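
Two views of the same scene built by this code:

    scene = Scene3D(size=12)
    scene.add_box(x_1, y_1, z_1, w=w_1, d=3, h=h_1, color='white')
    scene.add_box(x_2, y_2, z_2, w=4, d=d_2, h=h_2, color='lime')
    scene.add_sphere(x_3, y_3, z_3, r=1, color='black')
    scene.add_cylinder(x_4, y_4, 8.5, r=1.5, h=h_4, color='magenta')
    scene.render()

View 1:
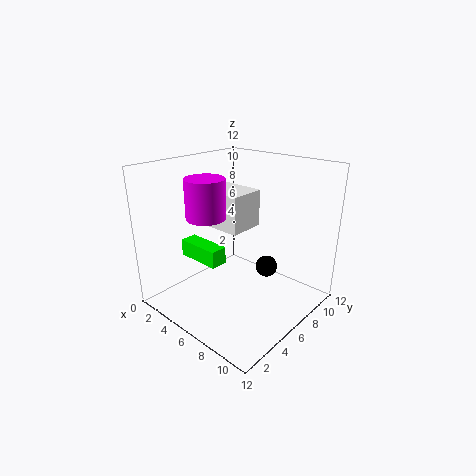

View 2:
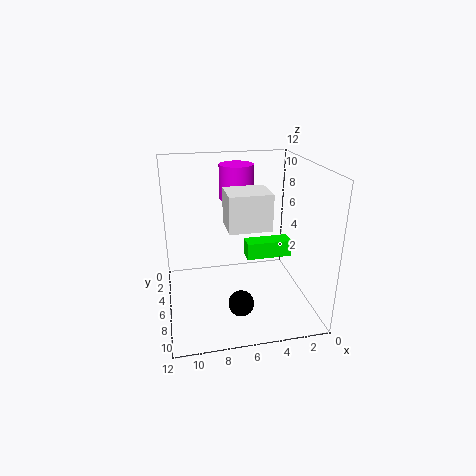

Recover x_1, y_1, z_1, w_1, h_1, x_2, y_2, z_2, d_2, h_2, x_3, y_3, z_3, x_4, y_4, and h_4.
x_1 = 3.5
y_1 = 4.5
z_1 = 7
w_1 = 3.5
h_1 = 3
x_2 = 1
y_2 = 4
z_2 = 3.5
d_2 = 1.5
h_2 = 1.5
x_3 = 6.5
y_3 = 9.5
z_3 = 2
x_4 = 5.5
y_4 = 3
h_4 = 3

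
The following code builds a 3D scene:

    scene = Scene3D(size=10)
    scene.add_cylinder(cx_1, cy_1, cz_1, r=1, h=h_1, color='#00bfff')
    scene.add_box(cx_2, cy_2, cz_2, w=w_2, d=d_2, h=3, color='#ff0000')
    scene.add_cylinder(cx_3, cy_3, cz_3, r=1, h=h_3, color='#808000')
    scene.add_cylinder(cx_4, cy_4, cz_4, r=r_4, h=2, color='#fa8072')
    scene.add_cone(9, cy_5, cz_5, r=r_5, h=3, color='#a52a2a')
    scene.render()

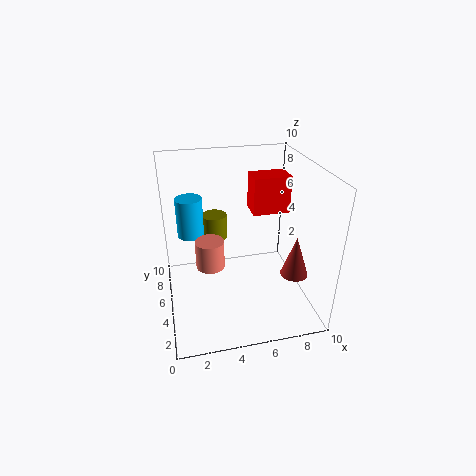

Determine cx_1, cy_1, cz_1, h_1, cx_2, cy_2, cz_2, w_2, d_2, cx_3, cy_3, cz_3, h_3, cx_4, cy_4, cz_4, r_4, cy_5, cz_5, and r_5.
cx_1 = 2; cy_1 = 8; cz_1 = 4; h_1 = 3; cx_2 = 7; cy_2 = 8; cz_2 = 5; w_2 = 3; d_2 = 2; cx_3 = 4; cy_3 = 9; cz_3 = 3; h_3 = 2; cx_4 = 3; cy_4 = 5; cz_4 = 3; r_4 = 1; cy_5 = 4; cz_5 = 2; r_5 = 1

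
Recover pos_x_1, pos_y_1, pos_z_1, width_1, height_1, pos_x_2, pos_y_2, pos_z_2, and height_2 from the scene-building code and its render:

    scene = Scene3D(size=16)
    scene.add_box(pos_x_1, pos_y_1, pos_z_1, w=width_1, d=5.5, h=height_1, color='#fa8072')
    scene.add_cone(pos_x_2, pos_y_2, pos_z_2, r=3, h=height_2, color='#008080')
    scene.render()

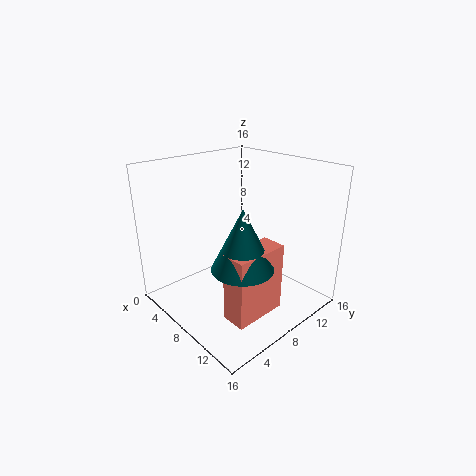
pos_x_1 = 12; pos_y_1 = 2.5; pos_z_1 = 2.5; width_1 = 2.5; height_1 = 7; pos_x_2 = 12.5; pos_y_2 = 4.5; pos_z_2 = 7.5; height_2 = 6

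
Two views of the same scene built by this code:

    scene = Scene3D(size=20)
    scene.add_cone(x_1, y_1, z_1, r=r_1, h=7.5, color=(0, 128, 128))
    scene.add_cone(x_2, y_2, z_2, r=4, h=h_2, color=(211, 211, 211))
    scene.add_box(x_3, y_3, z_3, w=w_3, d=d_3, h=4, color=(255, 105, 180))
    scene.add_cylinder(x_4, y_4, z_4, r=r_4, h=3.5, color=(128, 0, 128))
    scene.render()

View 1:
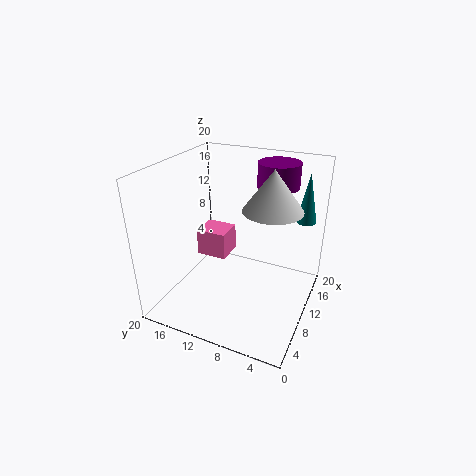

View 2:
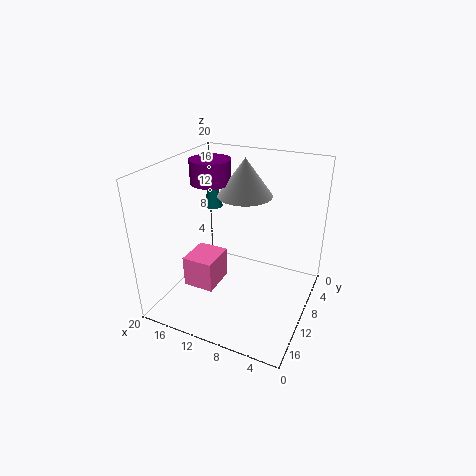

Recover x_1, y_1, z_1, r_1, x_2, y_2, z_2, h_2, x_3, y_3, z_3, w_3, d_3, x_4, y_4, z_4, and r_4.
x_1 = 18
y_1 = 2.5
z_1 = 10.5
r_1 = 1.5
x_2 = 11
y_2 = 5.5
z_2 = 14.5
h_2 = 5.5
x_3 = 10.5
y_3 = 12.5
z_3 = 5.5
w_3 = 4
d_3 = 4.5
x_4 = 16
y_4 = 6.5
z_4 = 16
r_4 = 3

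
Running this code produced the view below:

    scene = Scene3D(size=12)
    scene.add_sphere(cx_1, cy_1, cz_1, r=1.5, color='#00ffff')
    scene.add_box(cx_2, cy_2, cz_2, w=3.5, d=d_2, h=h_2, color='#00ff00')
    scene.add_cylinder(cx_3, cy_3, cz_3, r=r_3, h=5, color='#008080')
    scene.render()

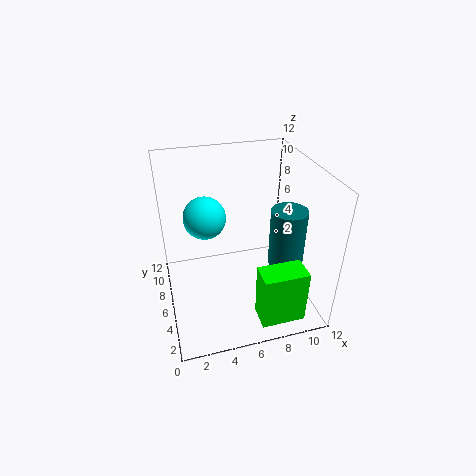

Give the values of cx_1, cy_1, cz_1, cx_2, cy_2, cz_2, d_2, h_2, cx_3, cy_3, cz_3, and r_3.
cx_1 = 3
cy_1 = 4
cz_1 = 9.5
cx_2 = 6.5
cy_2 = 0.5
cz_2 = 1
d_2 = 2
h_2 = 4.5
cx_3 = 10
cy_3 = 5
cz_3 = 3.5
r_3 = 1.5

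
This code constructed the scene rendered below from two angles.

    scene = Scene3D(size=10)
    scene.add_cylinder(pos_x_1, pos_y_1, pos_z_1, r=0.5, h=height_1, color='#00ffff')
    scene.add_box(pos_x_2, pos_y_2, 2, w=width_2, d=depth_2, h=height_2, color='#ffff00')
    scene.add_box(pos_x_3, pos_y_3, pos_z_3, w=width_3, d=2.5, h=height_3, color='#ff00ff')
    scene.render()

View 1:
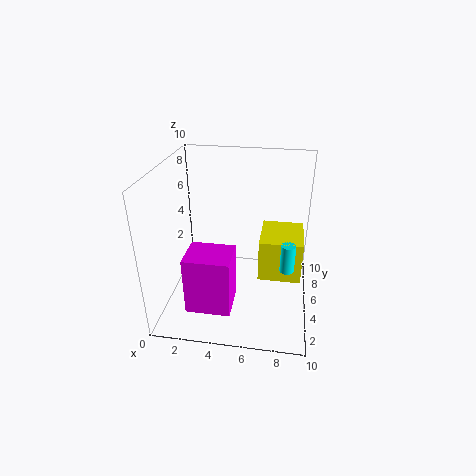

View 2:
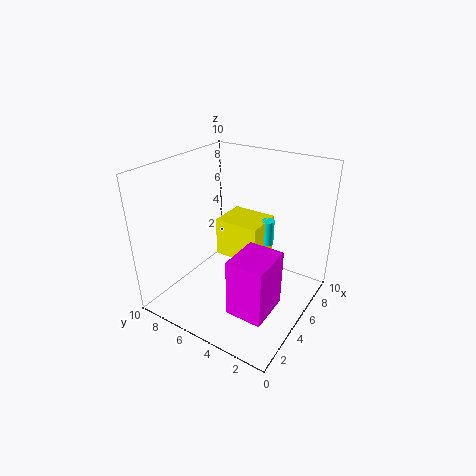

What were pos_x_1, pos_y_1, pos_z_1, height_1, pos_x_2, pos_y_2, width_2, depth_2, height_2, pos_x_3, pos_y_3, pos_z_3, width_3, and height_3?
pos_x_1 = 8.5; pos_y_1 = 4.5; pos_z_1 = 3; height_1 = 2; pos_x_2 = 6.5; pos_y_2 = 4.5; width_2 = 3; depth_2 = 3.5; height_2 = 3; pos_x_3 = 2; pos_y_3 = 1.5; pos_z_3 = 1; width_3 = 3; height_3 = 4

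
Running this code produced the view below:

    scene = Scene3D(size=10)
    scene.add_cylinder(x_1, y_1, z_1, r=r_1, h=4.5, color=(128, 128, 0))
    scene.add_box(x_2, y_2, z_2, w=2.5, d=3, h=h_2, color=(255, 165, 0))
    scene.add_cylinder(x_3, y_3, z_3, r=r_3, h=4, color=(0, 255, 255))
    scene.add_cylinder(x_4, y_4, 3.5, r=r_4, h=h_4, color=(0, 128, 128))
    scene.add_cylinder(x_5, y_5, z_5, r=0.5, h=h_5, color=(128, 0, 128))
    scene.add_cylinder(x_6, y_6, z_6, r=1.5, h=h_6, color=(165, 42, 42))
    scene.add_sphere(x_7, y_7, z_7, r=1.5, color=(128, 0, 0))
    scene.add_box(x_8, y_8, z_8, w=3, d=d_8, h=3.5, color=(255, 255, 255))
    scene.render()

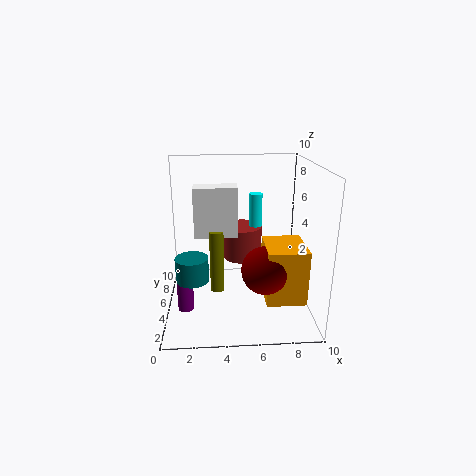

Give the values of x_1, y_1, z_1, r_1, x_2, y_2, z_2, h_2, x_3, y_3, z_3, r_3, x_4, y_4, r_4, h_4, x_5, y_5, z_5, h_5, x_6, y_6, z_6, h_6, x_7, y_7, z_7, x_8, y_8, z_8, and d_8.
x_1 = 3.5, y_1 = 5, z_1 = 1, r_1 = 0.5, x_2 = 6.5, y_2 = 1, z_2 = 2, h_2 = 3.5, x_3 = 6.5, y_3 = 7.5, z_3 = 3.5, r_3 = 0.5, x_4 = 2, y_4 = 2, r_4 = 1, h_4 = 1.5, x_5 = 1.5, y_5 = 2, z_5 = 1.5, h_5 = 2.5, x_6 = 5.5, y_6 = 7.5, z_6 = 2.5, h_6 = 2.5, x_7 = 6.5, y_7 = 2, z_7 = 4, x_8 = 2, y_8 = 5, z_8 = 5, d_8 = 1.5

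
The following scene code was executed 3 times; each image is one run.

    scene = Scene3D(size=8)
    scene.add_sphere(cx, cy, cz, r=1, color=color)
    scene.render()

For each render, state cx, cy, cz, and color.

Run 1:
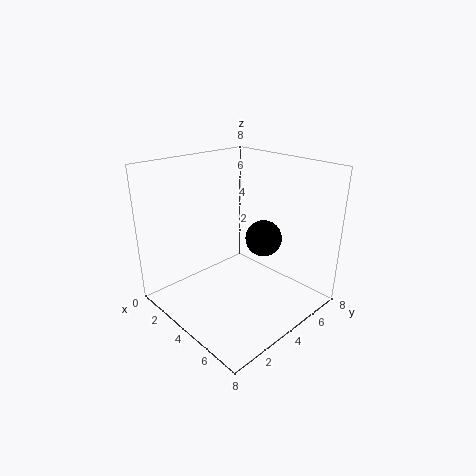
cx = 5; cy = 5; cz = 4; color = 'black'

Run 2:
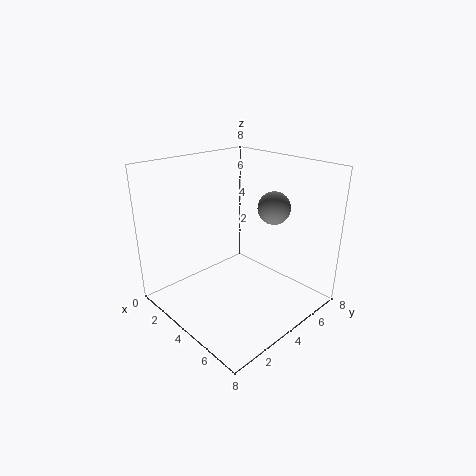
cx = 4; cy = 7; cz = 5; color = 'gray'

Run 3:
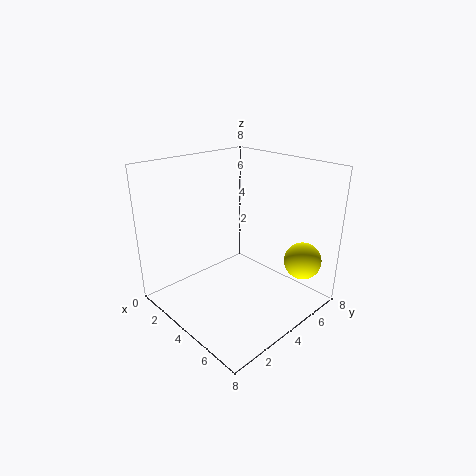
cx = 7; cy = 6; cz = 3; color = 'yellow'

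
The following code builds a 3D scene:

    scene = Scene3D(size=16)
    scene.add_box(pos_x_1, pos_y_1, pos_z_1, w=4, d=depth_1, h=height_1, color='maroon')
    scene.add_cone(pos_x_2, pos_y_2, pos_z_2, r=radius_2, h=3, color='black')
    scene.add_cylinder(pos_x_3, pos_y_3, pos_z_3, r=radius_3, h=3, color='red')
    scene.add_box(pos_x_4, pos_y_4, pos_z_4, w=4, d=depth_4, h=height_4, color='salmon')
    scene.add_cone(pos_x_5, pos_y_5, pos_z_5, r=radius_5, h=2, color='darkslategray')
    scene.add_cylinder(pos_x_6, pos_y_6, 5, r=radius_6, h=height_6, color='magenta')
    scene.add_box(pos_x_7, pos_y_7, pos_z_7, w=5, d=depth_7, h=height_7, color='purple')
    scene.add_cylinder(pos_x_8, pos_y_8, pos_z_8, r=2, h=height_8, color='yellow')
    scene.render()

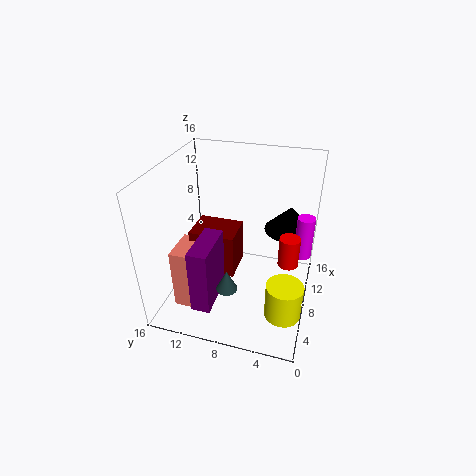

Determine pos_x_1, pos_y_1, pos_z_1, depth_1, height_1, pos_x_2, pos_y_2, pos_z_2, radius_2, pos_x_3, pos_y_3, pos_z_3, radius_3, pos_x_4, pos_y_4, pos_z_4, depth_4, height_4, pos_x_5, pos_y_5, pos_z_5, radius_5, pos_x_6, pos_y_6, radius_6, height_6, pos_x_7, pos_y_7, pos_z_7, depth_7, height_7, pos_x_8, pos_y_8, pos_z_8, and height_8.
pos_x_1 = 6, pos_y_1 = 8, pos_z_1 = 4, depth_1 = 5, height_1 = 5, pos_x_2 = 13, pos_y_2 = 3, pos_z_2 = 7, radius_2 = 3, pos_x_3 = 5, pos_y_3 = 2, pos_z_3 = 8, radius_3 = 1, pos_x_4 = 3, pos_y_4 = 11, pos_z_4 = 1, depth_4 = 3, height_4 = 7, pos_x_5 = 1, pos_y_5 = 7, pos_z_5 = 7, radius_5 = 1, pos_x_6 = 11, pos_y_6 = 1, radius_6 = 1, height_6 = 5, pos_x_7 = 1, pos_y_7 = 9, pos_z_7 = 3, depth_7 = 2, height_7 = 7, pos_x_8 = 5, pos_y_8 = 2, pos_z_8 = 1, height_8 = 4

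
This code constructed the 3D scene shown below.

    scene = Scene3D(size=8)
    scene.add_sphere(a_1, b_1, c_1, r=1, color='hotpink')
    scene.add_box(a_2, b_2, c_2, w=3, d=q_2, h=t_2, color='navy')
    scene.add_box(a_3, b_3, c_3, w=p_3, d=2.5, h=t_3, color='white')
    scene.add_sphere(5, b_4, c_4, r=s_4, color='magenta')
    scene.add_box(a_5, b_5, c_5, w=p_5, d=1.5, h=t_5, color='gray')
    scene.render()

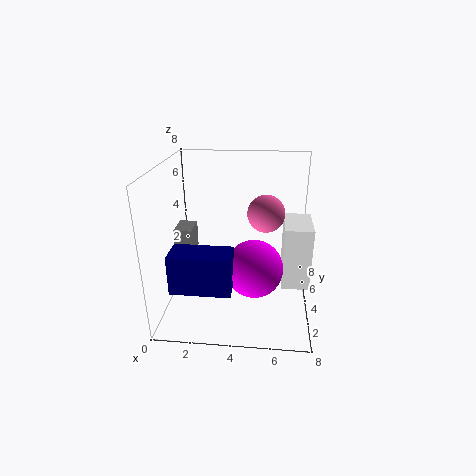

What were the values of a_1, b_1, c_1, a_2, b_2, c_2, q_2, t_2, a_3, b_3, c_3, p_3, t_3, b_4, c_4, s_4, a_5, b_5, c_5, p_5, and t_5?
a_1 = 5.5, b_1 = 4, c_1 = 5.5, a_2 = 1, b_2 = 0.5, c_2 = 2.5, q_2 = 1.5, t_2 = 2, a_3 = 6.5, b_3 = 3, c_3 = 1.5, p_3 = 1.5, t_3 = 3.5, b_4 = 2.5, c_4 = 3, s_4 = 1.5, a_5 = 0.5, b_5 = 3.5, c_5 = 3, p_5 = 1, t_5 = 1.5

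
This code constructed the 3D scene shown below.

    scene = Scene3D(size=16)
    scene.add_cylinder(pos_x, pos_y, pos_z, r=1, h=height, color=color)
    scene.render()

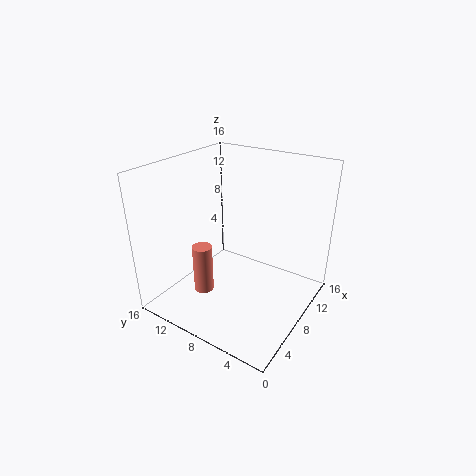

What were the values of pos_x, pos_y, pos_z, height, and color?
pos_x = 3
pos_y = 9
pos_z = 4
height = 5
color = 'salmon'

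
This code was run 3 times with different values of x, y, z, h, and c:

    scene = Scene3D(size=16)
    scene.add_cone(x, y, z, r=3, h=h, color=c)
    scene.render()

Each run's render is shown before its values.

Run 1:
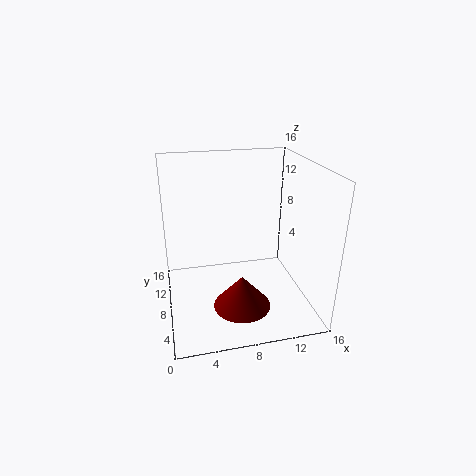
x = 7.5
y = 4
z = 2
h = 3.5
c = 'maroon'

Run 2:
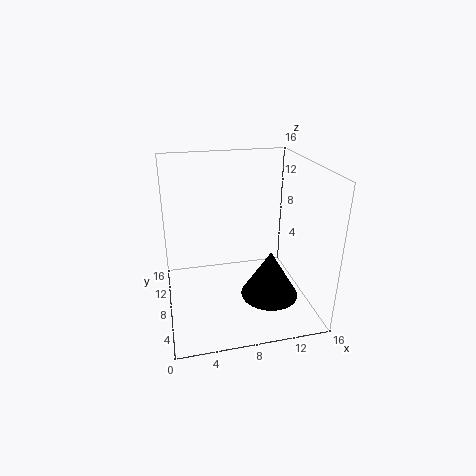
x = 10.5
y = 4
z = 3
h = 5
c = 'black'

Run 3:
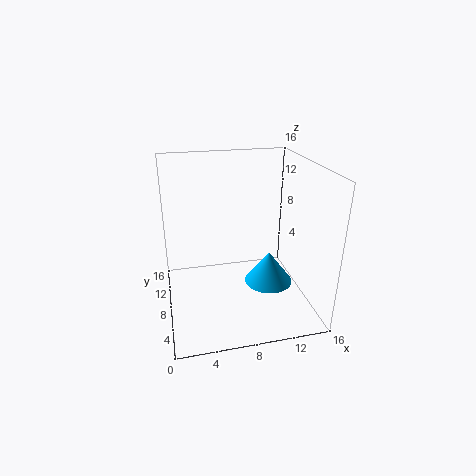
x = 12.5
y = 10
z = 0.5
h = 4
c = 'deepskyblue'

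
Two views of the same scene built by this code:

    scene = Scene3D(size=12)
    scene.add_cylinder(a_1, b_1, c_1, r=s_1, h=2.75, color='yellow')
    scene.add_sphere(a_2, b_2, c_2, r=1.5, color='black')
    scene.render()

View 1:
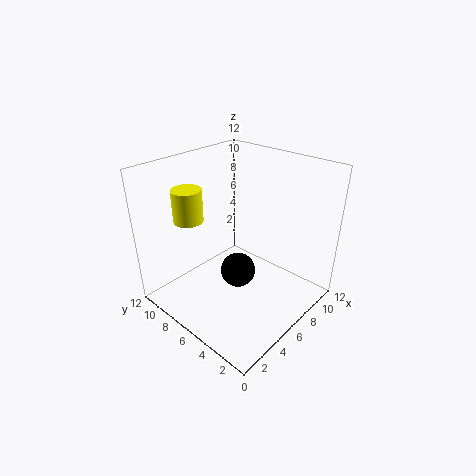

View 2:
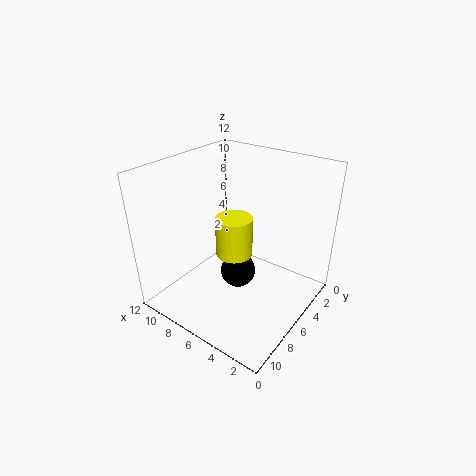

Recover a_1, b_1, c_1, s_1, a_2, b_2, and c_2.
a_1 = 3.75, b_1 = 9.5, c_1 = 7.25, s_1 = 1.25, a_2 = 6, b_2 = 6, c_2 = 2.75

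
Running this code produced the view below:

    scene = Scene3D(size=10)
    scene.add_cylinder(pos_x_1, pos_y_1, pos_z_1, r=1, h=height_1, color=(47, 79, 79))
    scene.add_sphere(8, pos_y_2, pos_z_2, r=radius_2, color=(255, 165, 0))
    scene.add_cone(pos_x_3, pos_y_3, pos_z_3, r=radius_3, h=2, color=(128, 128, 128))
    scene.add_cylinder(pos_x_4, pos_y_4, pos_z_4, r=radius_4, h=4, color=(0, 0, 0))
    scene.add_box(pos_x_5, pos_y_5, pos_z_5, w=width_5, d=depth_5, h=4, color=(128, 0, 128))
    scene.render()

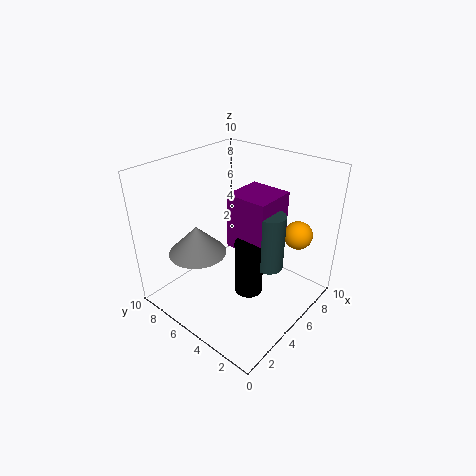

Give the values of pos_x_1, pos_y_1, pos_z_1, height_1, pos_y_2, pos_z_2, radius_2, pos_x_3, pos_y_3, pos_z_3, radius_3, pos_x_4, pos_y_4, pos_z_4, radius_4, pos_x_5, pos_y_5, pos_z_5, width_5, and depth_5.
pos_x_1 = 6; pos_y_1 = 3; pos_z_1 = 3; height_1 = 4; pos_y_2 = 2; pos_z_2 = 5; radius_2 = 1; pos_x_3 = 3; pos_y_3 = 7; pos_z_3 = 4; radius_3 = 2; pos_x_4 = 5; pos_y_4 = 4; pos_z_4 = 1; radius_4 = 1; pos_x_5 = 5; pos_y_5 = 3; pos_z_5 = 4; width_5 = 3; depth_5 = 3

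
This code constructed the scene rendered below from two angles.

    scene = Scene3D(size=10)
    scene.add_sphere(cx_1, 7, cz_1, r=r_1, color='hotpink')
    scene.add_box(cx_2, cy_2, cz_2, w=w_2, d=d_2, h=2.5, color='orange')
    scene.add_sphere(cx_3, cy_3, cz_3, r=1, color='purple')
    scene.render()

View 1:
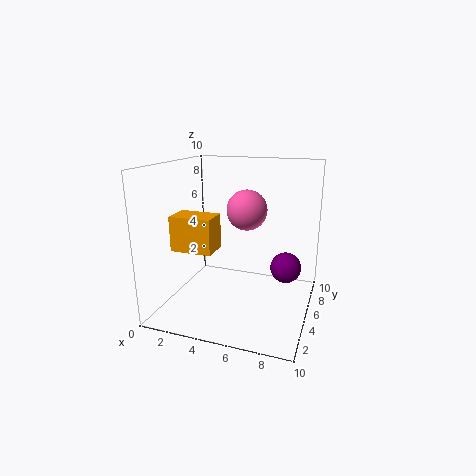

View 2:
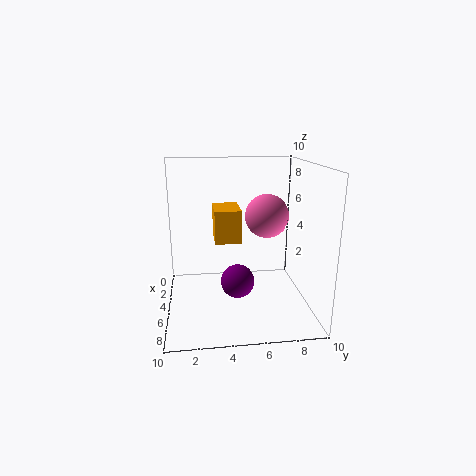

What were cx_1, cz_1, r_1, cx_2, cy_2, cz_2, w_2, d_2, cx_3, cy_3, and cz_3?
cx_1 = 5, cz_1 = 6.5, r_1 = 1.5, cx_2 = 0.5, cy_2 = 3.5, cz_2 = 4, w_2 = 3, d_2 = 2, cx_3 = 8.5, cy_3 = 4.5, cz_3 = 3.5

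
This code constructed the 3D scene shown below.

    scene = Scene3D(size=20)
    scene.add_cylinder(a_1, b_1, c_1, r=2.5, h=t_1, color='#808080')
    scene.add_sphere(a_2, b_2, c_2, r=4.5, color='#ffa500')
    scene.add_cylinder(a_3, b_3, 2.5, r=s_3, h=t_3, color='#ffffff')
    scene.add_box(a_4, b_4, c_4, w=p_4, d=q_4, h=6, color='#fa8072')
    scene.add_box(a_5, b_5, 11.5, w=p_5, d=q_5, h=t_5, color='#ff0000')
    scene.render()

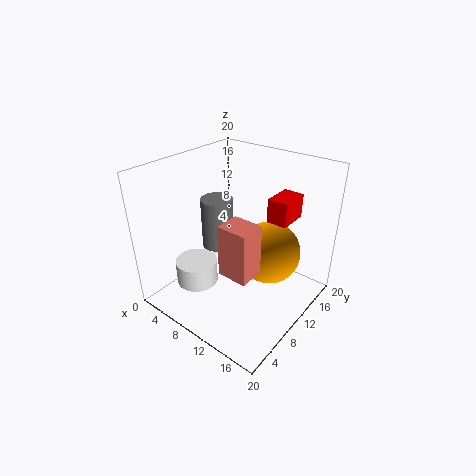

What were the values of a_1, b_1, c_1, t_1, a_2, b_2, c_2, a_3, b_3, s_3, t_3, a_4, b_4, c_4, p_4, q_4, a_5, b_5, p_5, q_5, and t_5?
a_1 = 3.5
b_1 = 13
c_1 = 5
t_1 = 8
a_2 = 13
b_2 = 13.5
c_2 = 7
a_3 = 5
b_3 = 6.5
s_3 = 3
t_3 = 3.5
a_4 = 14
b_4 = 1.5
c_4 = 11
p_4 = 3.5
q_4 = 3
a_5 = 12
b_5 = 14
p_5 = 3
q_5 = 4.5
t_5 = 3.5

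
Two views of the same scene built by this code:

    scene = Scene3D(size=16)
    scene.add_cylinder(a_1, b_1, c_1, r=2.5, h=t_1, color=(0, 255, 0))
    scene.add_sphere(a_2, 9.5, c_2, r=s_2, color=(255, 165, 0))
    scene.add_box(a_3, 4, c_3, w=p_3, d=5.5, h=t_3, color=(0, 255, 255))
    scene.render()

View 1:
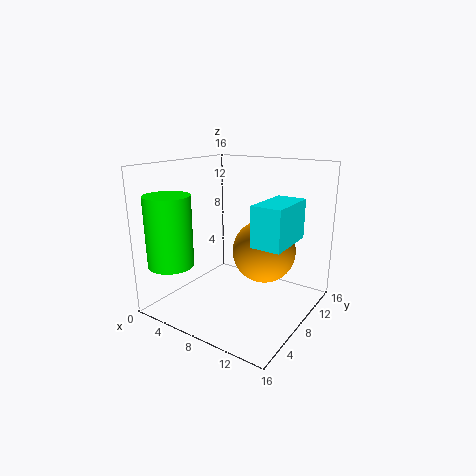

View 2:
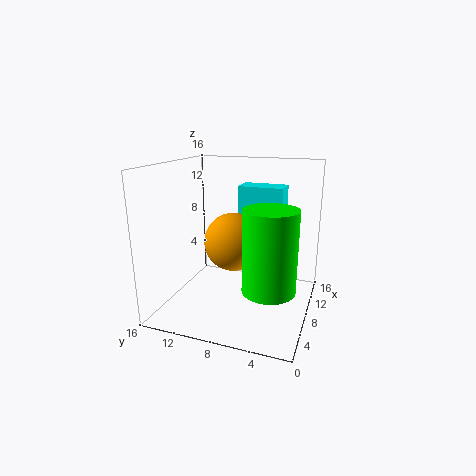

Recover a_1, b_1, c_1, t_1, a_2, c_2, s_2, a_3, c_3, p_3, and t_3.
a_1 = 2.5
b_1 = 3
c_1 = 5.25
t_1 = 7.75
a_2 = 10.5
c_2 = 6.5
s_2 = 3.5
a_3 = 12
c_3 = 9
p_3 = 3
t_3 = 4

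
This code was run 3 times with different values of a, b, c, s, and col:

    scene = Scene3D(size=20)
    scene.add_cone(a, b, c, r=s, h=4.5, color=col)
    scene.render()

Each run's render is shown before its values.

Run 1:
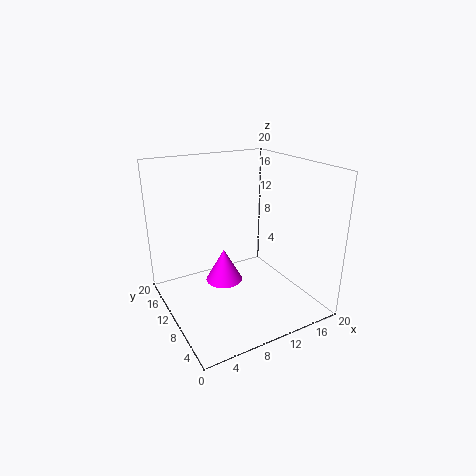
a = 7.5
b = 9.5
c = 4.5
s = 2.5
col = 'magenta'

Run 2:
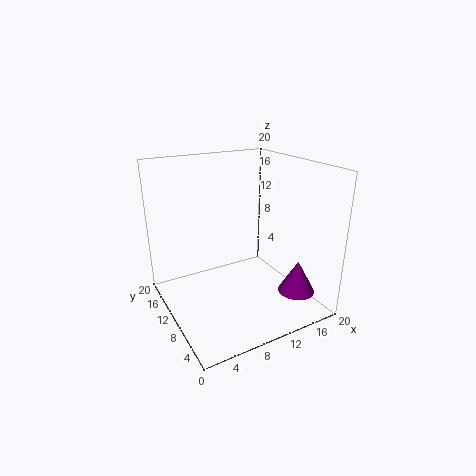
a = 16
b = 4
c = 3
s = 2.5
col = 'purple'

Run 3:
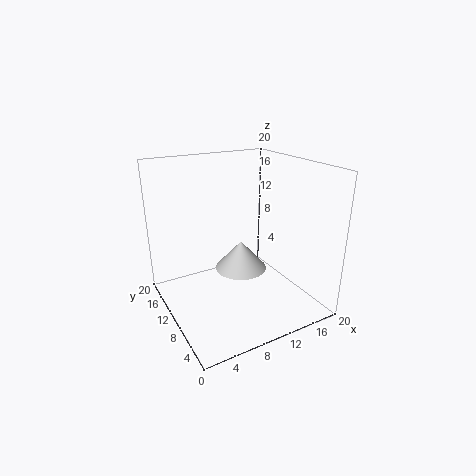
a = 12.5
b = 13.5
c = 3
s = 4
col = 'lightgray'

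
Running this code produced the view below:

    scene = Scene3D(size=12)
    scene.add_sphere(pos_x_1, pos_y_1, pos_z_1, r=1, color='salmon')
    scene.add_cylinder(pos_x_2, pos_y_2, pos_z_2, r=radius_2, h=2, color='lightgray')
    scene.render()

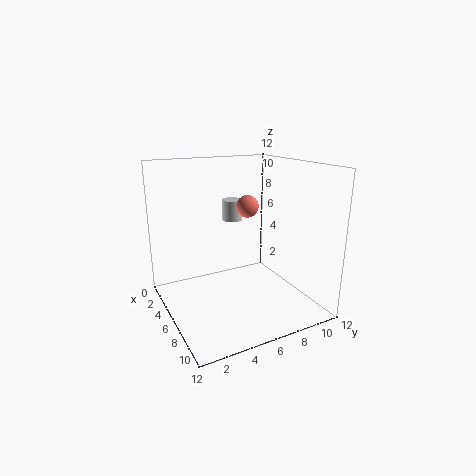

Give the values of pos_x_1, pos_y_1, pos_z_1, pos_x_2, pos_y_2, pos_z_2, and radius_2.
pos_x_1 = 4; pos_y_1 = 8; pos_z_1 = 8; pos_x_2 = 1; pos_y_2 = 8; pos_z_2 = 6; radius_2 = 1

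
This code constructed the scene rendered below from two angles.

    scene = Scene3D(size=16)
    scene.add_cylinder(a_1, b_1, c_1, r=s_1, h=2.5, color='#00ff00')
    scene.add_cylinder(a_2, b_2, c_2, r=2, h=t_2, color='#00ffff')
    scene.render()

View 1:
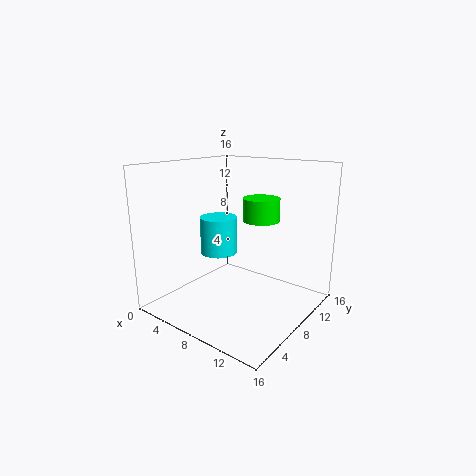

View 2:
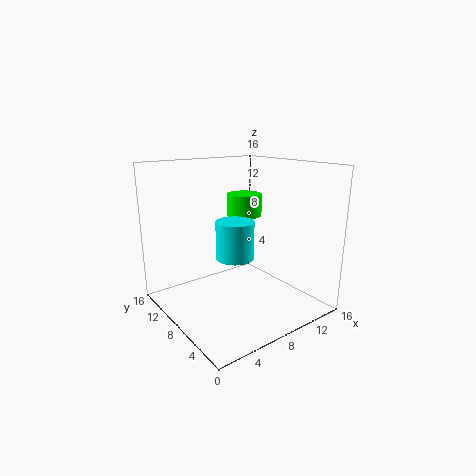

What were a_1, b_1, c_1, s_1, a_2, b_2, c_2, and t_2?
a_1 = 10
b_1 = 9.5
c_1 = 10
s_1 = 2
a_2 = 6.5
b_2 = 6.5
c_2 = 6.5
t_2 = 4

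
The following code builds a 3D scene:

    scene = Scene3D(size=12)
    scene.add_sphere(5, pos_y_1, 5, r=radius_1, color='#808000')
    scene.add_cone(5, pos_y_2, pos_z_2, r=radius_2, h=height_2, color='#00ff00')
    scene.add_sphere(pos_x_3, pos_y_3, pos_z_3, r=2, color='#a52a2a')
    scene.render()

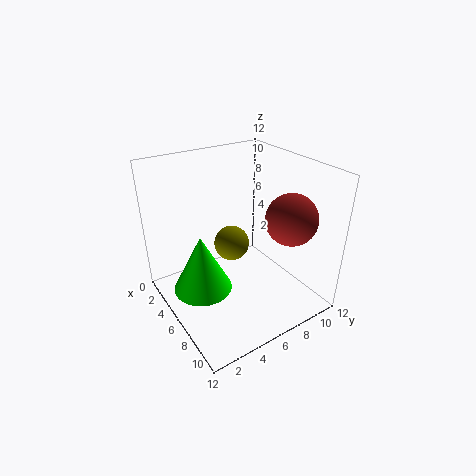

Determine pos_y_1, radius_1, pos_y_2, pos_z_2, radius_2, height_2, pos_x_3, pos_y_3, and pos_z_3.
pos_y_1 = 6
radius_1 = 1.5
pos_y_2 = 3
pos_z_2 = 1.5
radius_2 = 2.5
height_2 = 5
pos_x_3 = 9.5
pos_y_3 = 8.5
pos_z_3 = 8.5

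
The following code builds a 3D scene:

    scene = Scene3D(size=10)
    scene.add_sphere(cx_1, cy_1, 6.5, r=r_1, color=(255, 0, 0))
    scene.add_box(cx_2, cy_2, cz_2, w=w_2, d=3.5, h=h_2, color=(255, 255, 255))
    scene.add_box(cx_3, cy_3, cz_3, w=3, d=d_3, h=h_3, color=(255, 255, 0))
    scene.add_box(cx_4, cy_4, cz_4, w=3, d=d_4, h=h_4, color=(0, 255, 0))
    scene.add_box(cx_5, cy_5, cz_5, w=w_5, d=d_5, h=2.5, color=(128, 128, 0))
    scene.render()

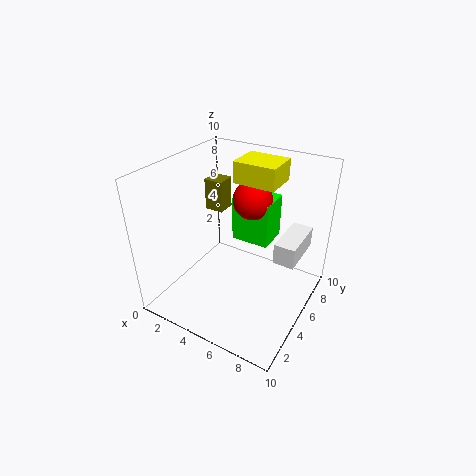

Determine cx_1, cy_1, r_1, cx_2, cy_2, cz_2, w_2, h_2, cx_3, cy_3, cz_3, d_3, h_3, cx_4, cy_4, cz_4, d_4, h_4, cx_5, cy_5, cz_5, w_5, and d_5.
cx_1 = 4.5
cy_1 = 8
r_1 = 1.5
cx_2 = 7.5
cy_2 = 5.5
cz_2 = 3.5
w_2 = 1.5
h_2 = 1.5
cx_3 = 4
cy_3 = 6
cz_3 = 8.5
d_3 = 2.5
h_3 = 1.5
cx_4 = 3
cy_4 = 7.5
cz_4 = 3
d_4 = 2.5
h_4 = 3.5
cx_5 = 0.5
cy_5 = 7.5
cz_5 = 5
w_5 = 1.5
d_5 = 1.5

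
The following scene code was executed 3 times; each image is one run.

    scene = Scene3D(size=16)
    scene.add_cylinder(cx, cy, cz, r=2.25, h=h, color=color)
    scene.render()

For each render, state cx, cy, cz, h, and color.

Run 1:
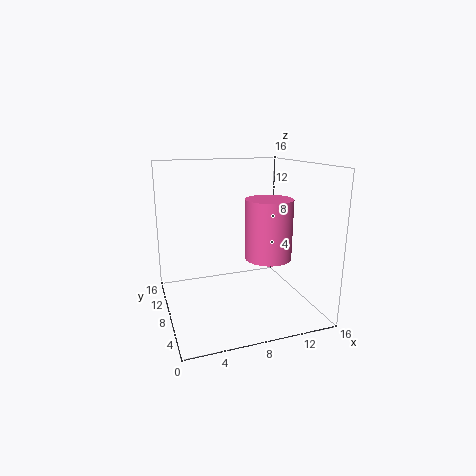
cx = 9.25; cy = 2.75; cz = 7.5; h = 5.75; color = 'hotpink'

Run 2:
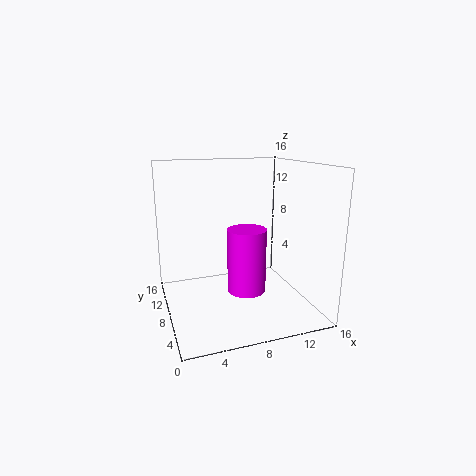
cx = 9.25; cy = 8.5; cz = 1.25; h = 7.5; color = 'magenta'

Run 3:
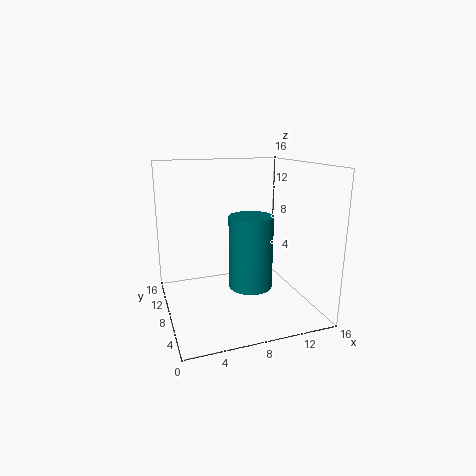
cx = 8.25; cy = 4.75; cz = 3.75; h = 7.5; color = 'teal'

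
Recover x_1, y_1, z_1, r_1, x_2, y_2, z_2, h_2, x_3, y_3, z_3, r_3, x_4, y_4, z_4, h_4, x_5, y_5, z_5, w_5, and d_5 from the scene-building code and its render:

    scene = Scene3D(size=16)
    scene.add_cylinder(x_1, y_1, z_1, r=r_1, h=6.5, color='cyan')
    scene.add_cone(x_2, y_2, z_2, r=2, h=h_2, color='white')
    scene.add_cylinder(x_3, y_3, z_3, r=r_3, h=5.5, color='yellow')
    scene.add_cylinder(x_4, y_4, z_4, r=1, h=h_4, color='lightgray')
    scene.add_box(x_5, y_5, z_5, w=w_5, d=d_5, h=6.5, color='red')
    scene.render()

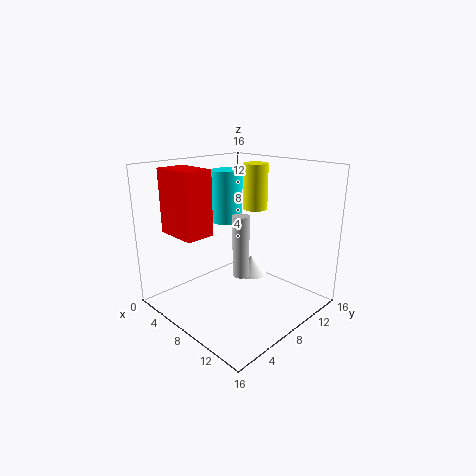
x_1 = 2.5, y_1 = 11.5, z_1 = 8, r_1 = 2, x_2 = 5.5, y_2 = 13, z_2 = 1, h_2 = 2.5, x_3 = 6, y_3 = 13, z_3 = 10, r_3 = 1.5, x_4 = 7, y_4 = 9.5, z_4 = 2.5, h_4 = 7.5, x_5 = 4, y_5 = 1, z_5 = 9.5, w_5 = 4.5, d_5 = 3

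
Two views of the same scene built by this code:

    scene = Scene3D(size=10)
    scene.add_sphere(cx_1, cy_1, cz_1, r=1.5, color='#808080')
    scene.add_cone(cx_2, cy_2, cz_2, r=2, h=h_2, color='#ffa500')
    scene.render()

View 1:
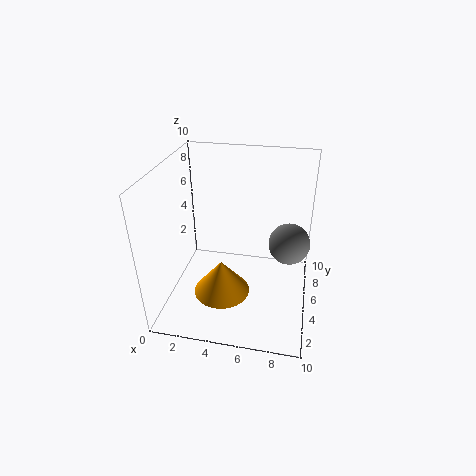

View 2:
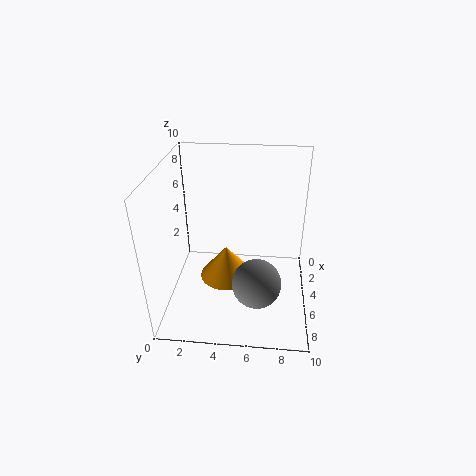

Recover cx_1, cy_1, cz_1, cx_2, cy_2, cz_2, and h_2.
cx_1 = 8.5; cy_1 = 6.5; cz_1 = 4; cx_2 = 4; cy_2 = 4; cz_2 = 1; h_2 = 2.5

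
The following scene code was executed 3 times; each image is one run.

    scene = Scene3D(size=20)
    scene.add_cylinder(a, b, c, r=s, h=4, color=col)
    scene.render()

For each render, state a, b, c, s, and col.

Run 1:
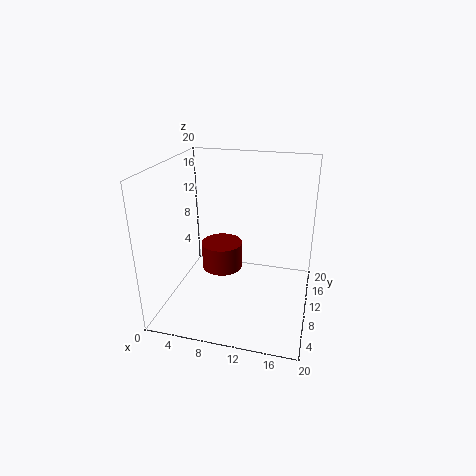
a = 7; b = 12; c = 4; s = 3; col = 'maroon'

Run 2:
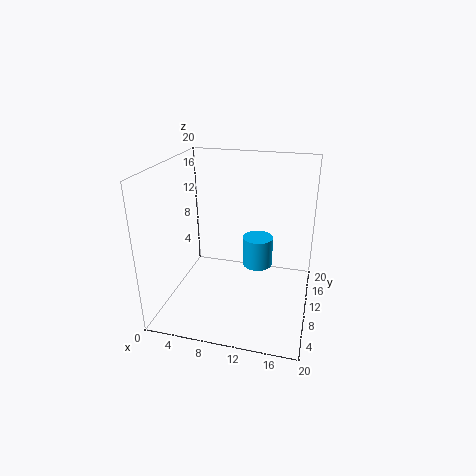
a = 13; b = 9; c = 7; s = 2; col = 'deepskyblue'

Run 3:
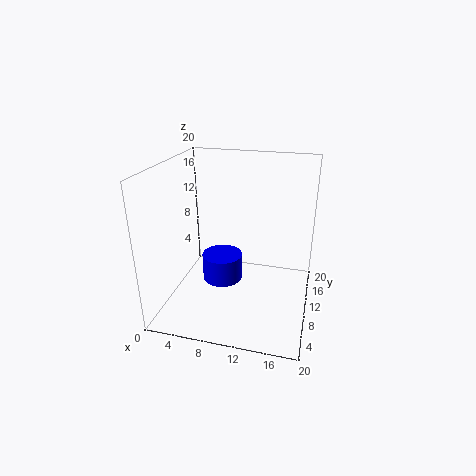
a = 7; b = 12; c = 2; s = 3; col = 'blue'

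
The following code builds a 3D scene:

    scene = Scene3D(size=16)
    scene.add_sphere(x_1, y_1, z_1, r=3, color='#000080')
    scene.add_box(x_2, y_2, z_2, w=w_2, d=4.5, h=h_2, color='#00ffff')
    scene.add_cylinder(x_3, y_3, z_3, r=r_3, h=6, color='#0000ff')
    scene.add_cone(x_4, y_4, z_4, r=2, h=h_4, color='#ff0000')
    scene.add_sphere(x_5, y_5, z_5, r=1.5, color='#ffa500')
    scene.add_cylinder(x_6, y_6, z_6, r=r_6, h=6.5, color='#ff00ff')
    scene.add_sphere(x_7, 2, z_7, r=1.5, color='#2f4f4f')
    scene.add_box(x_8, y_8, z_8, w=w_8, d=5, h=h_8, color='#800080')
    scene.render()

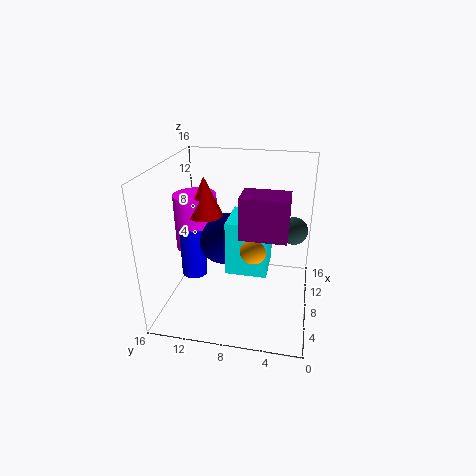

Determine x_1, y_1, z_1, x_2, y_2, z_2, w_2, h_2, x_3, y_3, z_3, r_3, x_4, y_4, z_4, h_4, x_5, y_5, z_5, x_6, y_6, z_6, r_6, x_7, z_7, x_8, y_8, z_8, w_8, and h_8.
x_1 = 9.5
y_1 = 10
z_1 = 7
x_2 = 6
y_2 = 4.5
z_2 = 4.5
w_2 = 5
h_2 = 6
x_3 = 8.5
y_3 = 13.5
z_3 = 2.5
r_3 = 1.5
x_4 = 9
y_4 = 12
z_4 = 10
h_4 = 4.5
x_5 = 6.5
y_5 = 6
z_5 = 7.5
x_6 = 10
y_6 = 13.5
z_6 = 5.5
r_6 = 2.5
x_7 = 9
z_7 = 9
x_8 = 5.5
y_8 = 2.5
z_8 = 9
w_8 = 3.5
h_8 = 4.5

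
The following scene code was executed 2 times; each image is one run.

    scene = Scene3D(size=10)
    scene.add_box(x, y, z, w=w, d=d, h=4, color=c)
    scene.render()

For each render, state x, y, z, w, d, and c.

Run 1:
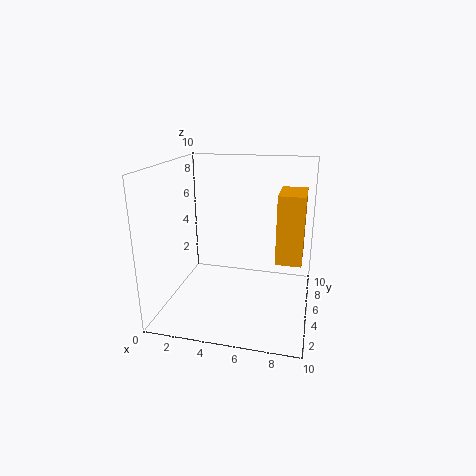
x = 8; y = 1.5; z = 5; w = 1.5; d = 2.5; c = 'orange'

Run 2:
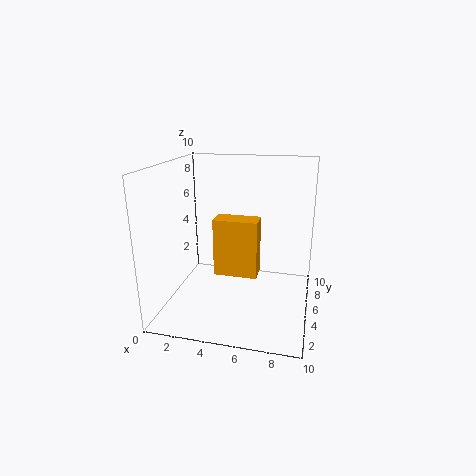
x = 3.5; y = 4; z = 2.5; w = 3; d = 1.5; c = 'orange'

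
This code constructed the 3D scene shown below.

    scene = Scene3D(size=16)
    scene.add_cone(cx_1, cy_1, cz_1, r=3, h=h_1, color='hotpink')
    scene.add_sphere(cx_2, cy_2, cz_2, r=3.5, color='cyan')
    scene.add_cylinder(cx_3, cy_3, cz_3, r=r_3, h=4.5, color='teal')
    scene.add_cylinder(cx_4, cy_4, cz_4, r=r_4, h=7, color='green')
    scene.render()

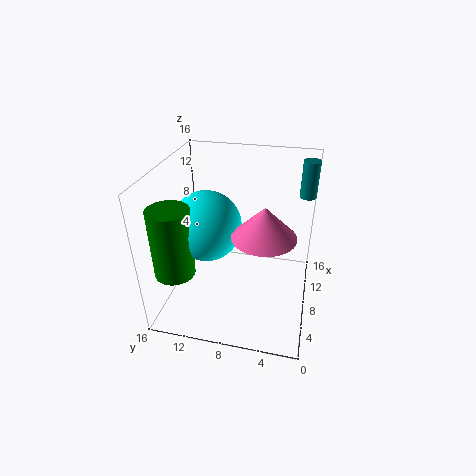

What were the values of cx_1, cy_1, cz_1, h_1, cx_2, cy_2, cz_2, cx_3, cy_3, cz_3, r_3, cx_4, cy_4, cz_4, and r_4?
cx_1 = 3.5, cy_1 = 4.5, cz_1 = 11.5, h_1 = 3, cx_2 = 5, cy_2 = 10.5, cz_2 = 11, cx_3 = 15, cy_3 = 1, cz_3 = 10.5, r_3 = 1, cx_4 = 2, cy_4 = 13, cz_4 = 7, r_4 = 2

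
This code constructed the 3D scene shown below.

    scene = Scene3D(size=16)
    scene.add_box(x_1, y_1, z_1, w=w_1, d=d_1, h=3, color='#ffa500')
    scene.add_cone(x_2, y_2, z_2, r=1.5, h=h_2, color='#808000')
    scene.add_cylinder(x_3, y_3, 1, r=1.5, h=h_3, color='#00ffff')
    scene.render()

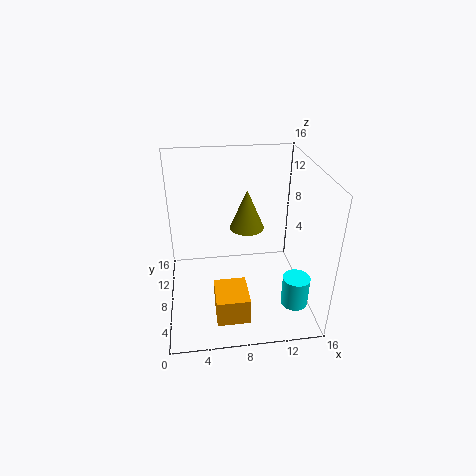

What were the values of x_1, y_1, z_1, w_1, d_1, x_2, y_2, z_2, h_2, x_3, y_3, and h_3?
x_1 = 5
y_1 = 2
z_1 = 1
w_1 = 3.5
d_1 = 4
x_2 = 8
y_2 = 2.5
z_2 = 12.5
h_2 = 3.5
x_3 = 14
y_3 = 4.5
h_3 = 3.5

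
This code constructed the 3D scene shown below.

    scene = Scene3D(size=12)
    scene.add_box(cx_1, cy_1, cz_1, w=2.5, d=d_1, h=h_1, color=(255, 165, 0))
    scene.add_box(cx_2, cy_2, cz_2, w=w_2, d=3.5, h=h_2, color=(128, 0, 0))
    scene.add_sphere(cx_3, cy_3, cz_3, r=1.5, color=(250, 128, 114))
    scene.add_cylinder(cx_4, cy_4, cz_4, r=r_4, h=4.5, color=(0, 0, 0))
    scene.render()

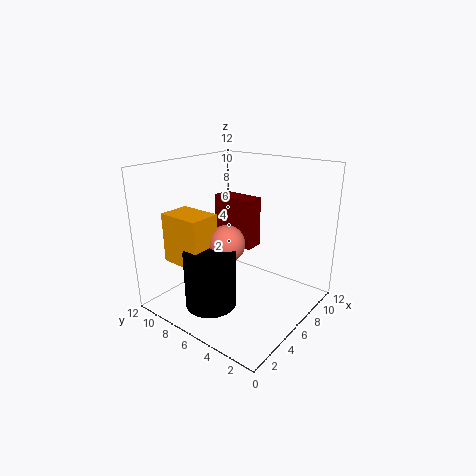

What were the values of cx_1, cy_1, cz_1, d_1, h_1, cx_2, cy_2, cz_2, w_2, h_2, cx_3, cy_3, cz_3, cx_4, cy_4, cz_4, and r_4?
cx_1 = 1.5, cy_1 = 6.5, cz_1 = 4.5, d_1 = 3.5, h_1 = 4, cx_2 = 5.5, cy_2 = 4.5, cz_2 = 5.5, w_2 = 1.5, h_2 = 4, cx_3 = 4.5, cy_3 = 6, cz_3 = 6, cx_4 = 2.5, cy_4 = 6, cz_4 = 1.5, r_4 = 2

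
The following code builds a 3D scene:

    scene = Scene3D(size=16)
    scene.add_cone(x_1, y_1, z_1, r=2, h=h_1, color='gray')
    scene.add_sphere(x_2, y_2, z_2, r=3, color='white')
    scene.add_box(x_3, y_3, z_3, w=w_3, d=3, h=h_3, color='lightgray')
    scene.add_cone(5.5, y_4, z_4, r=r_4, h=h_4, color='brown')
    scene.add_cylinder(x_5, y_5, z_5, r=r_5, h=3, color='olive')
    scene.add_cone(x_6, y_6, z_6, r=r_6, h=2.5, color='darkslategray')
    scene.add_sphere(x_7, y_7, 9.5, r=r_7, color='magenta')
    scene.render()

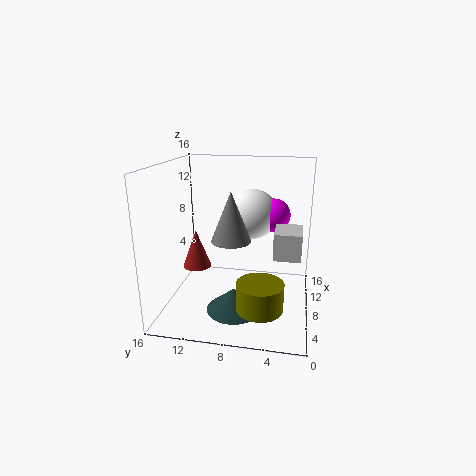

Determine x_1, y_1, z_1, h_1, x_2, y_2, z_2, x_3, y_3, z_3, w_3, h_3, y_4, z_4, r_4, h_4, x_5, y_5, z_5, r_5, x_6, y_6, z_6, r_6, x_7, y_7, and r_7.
x_1 = 4.5, y_1 = 8, z_1 = 9, h_1 = 5, x_2 = 12.5, y_2 = 7, z_2 = 9.5, x_3 = 7, y_3 = 1, z_3 = 6, w_3 = 4, h_3 = 3, y_4 = 12, z_4 = 5.5, r_4 = 1.5, h_4 = 4, x_5 = 4.5, y_5 = 5, z_5 = 1.5, r_5 = 2.5, x_6 = 5.5, y_6 = 8, z_6 = 0.5, r_6 = 3, x_7 = 12.5, y_7 = 4.5, r_7 = 2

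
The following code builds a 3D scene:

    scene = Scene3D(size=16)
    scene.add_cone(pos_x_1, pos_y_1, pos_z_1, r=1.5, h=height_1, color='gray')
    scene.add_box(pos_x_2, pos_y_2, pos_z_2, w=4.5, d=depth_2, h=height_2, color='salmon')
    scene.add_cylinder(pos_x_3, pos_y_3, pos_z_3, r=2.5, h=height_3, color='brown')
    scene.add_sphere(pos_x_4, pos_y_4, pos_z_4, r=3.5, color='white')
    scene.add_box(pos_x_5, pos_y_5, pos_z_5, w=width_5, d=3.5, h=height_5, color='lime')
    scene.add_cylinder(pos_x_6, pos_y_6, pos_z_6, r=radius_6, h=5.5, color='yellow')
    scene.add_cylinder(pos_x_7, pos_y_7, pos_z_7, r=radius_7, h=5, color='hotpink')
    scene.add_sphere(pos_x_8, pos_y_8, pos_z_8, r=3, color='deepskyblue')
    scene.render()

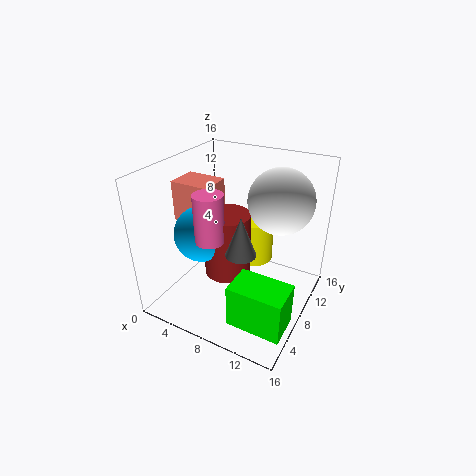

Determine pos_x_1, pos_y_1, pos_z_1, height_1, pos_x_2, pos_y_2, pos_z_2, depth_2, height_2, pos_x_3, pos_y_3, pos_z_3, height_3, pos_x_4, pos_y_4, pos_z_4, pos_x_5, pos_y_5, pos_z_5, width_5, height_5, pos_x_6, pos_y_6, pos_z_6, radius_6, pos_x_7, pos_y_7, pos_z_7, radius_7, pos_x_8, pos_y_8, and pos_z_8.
pos_x_1 = 10.5; pos_y_1 = 4; pos_z_1 = 9; height_1 = 4; pos_x_2 = 1; pos_y_2 = 6; pos_z_2 = 9.5; depth_2 = 3.5; height_2 = 4.5; pos_x_3 = 7.5; pos_y_3 = 6.5; pos_z_3 = 4.5; height_3 = 7; pos_x_4 = 12; pos_y_4 = 10; pos_z_4 = 12.5; pos_x_5 = 10.5; pos_y_5 = 1; pos_z_5 = 2.5; width_5 = 5.5; height_5 = 4.5; pos_x_6 = 7.5; pos_y_6 = 13; pos_z_6 = 2.5; radius_6 = 2.5; pos_x_7 = 7; pos_y_7 = 4; pos_z_7 = 9.5; radius_7 = 1.5; pos_x_8 = 5; pos_y_8 = 5.5; pos_z_8 = 9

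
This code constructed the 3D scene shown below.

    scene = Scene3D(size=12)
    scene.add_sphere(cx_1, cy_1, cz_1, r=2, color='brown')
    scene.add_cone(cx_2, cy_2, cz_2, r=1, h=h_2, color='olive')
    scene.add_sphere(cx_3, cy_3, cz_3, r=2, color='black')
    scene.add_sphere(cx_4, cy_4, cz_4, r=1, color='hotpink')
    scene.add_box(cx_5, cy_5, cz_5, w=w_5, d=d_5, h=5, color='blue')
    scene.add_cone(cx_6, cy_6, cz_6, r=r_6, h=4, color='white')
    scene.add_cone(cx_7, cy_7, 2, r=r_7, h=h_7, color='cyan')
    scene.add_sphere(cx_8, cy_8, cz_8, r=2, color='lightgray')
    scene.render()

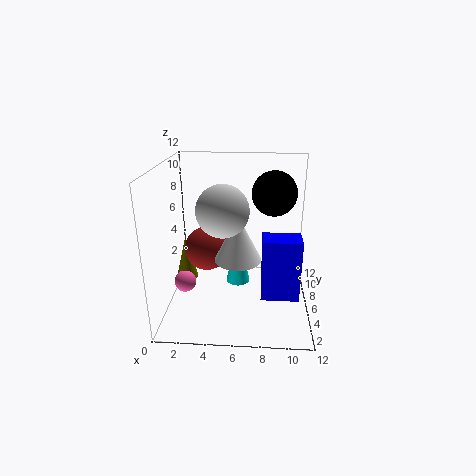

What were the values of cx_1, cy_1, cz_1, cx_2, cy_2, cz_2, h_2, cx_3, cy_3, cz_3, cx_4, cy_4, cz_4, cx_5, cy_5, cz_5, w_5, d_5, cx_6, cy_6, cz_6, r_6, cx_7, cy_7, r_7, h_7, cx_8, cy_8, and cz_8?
cx_1 = 3
cy_1 = 8
cz_1 = 4
cx_2 = 1
cy_2 = 8
cz_2 = 1
h_2 = 4
cx_3 = 9
cy_3 = 9
cz_3 = 9
cx_4 = 1
cy_4 = 7
cz_4 = 1
cx_5 = 8
cy_5 = 3
cz_5 = 2
w_5 = 3
d_5 = 2
cx_6 = 6
cy_6 = 6
cz_6 = 4
r_6 = 2
cx_7 = 6
cy_7 = 6
r_7 = 1
h_7 = 5
cx_8 = 5
cy_8 = 4
cz_8 = 9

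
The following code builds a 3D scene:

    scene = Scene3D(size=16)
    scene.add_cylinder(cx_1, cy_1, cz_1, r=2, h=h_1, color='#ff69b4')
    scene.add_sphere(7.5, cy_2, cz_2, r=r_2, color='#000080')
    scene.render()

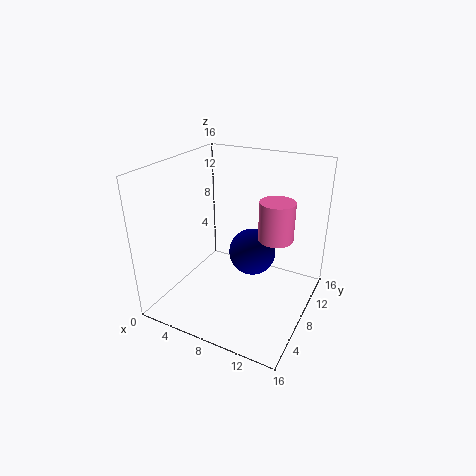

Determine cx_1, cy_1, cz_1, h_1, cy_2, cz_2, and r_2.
cx_1 = 11.5
cy_1 = 10.5
cz_1 = 7.5
h_1 = 4.5
cy_2 = 13
cz_2 = 3.5
r_2 = 3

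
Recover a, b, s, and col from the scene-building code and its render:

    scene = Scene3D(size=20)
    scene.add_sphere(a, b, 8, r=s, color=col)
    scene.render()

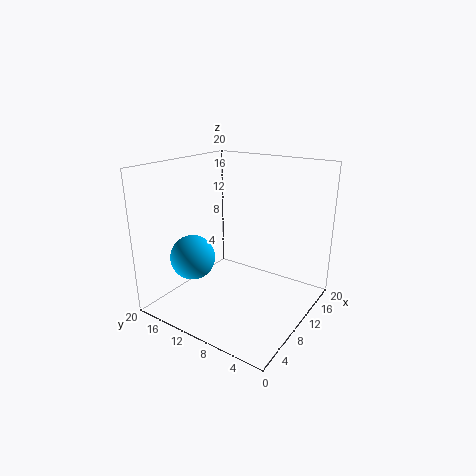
a = 5; b = 14; s = 3; col = 'deepskyblue'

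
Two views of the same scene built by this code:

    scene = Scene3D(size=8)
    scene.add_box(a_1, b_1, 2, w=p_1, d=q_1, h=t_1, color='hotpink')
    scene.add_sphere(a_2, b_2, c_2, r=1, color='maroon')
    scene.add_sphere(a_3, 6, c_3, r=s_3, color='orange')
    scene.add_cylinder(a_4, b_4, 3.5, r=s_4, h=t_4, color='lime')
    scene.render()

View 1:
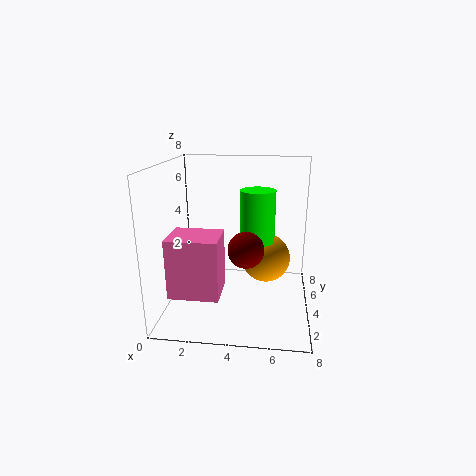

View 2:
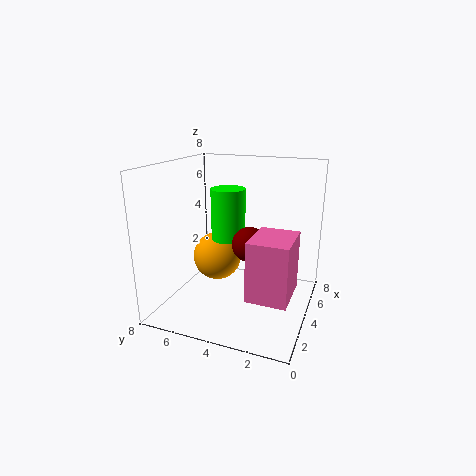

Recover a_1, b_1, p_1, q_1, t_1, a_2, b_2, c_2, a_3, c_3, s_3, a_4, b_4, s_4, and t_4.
a_1 = 1; b_1 = 0.5; p_1 = 2.5; q_1 = 2; t_1 = 3; a_2 = 4.5; b_2 = 3.5; c_2 = 3.5; a_3 = 5.5; c_3 = 2; s_3 = 1.5; a_4 = 5; b_4 = 5; s_4 = 1; t_4 = 3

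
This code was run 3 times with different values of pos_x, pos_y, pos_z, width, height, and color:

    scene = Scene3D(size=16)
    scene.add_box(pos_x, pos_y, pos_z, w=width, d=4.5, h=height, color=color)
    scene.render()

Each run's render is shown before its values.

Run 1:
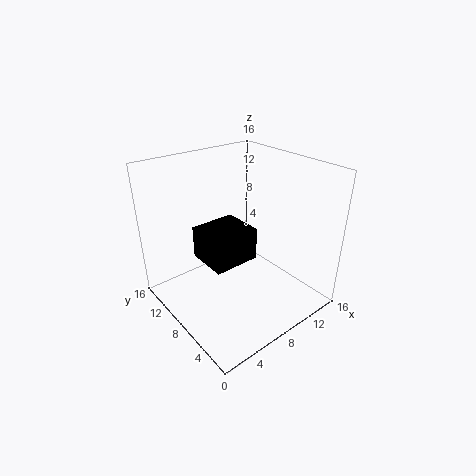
pos_x = 3.5, pos_y = 5.5, pos_z = 6.5, width = 5, height = 3.5, color = 'black'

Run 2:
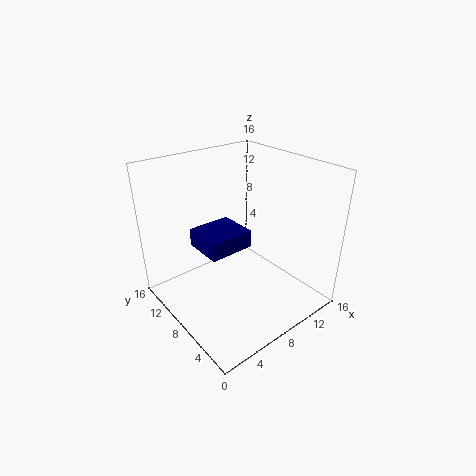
pos_x = 4, pos_y = 7, pos_z = 7, width = 5, height = 2, color = 'navy'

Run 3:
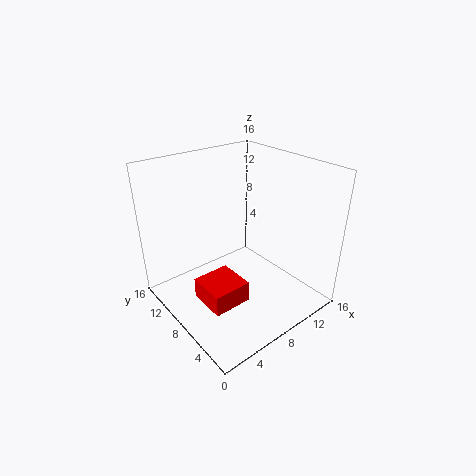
pos_x = 3.5, pos_y = 6, pos_z = 0.5, width = 4.5, height = 2.5, color = 'red'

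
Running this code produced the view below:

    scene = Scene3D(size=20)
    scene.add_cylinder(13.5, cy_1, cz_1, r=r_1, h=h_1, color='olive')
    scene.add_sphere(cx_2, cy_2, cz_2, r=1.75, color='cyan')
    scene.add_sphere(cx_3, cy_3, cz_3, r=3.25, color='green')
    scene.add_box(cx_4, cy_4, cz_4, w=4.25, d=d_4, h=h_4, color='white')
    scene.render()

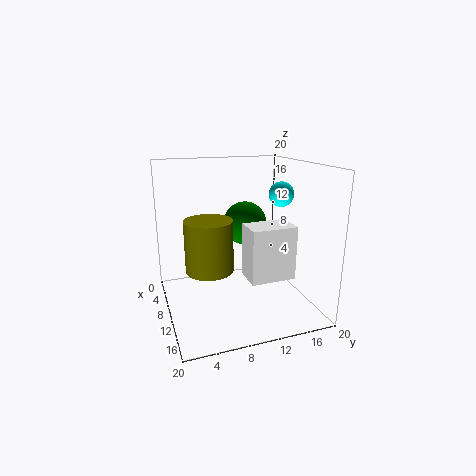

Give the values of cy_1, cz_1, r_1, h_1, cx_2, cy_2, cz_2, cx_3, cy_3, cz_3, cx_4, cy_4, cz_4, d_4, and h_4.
cy_1 = 5
cz_1 = 7.5
r_1 = 3
h_1 = 6.5
cx_2 = 10.25
cy_2 = 16.25
cz_2 = 15.75
cx_3 = 6
cy_3 = 12.5
cz_3 = 10.75
cx_4 = 9
cy_4 = 11
cz_4 = 4
d_4 = 6.5
h_4 = 7.75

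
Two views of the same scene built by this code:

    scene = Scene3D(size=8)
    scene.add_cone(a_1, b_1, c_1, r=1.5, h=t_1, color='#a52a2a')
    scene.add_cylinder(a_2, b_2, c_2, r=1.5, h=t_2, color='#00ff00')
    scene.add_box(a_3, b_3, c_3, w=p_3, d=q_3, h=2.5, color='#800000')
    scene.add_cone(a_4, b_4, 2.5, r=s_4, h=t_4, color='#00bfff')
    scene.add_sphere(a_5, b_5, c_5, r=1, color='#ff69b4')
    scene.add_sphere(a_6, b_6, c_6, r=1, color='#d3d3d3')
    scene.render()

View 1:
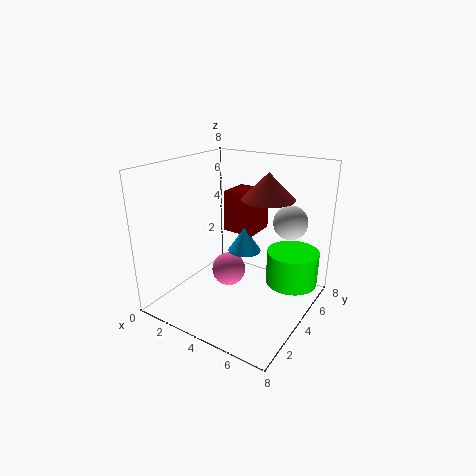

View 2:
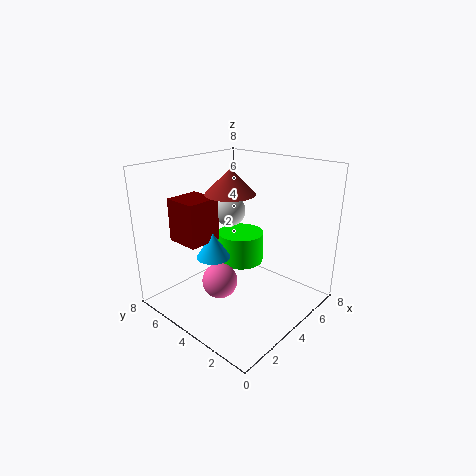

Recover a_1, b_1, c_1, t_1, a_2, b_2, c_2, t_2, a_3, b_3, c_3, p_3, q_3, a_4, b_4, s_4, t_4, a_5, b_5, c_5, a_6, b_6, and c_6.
a_1 = 5; b_1 = 5.5; c_1 = 6; t_1 = 1.5; a_2 = 6.5; b_2 = 6; c_2 = 1; t_2 = 2; a_3 = 2; b_3 = 5.5; c_3 = 3.5; p_3 = 2; q_3 = 2; a_4 = 3.5; b_4 = 5.5; s_4 = 1; t_4 = 1.5; a_5 = 3; b_5 = 4.5; c_5 = 1.5; a_6 = 6; b_6 = 6.5; c_6 = 4.5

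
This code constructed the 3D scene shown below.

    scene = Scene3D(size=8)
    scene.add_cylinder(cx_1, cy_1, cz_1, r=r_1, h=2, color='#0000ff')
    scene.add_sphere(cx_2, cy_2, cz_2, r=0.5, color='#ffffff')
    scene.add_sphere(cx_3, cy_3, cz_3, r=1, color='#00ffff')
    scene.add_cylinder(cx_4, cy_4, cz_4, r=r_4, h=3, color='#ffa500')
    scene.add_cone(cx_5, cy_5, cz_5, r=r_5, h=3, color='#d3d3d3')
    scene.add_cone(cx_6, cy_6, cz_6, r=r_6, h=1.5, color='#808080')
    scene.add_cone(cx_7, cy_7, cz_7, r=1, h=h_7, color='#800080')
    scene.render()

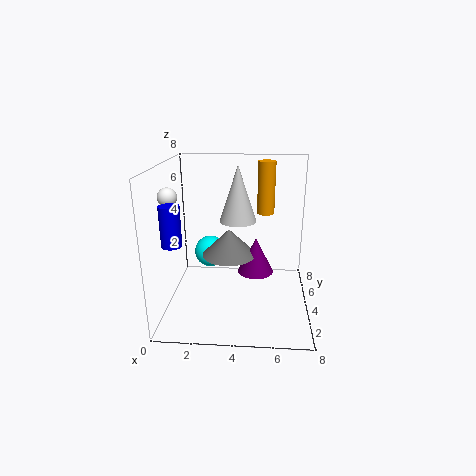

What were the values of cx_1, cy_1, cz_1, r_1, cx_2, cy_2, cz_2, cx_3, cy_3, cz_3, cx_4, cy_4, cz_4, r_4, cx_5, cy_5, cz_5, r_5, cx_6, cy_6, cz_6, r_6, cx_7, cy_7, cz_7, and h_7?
cx_1 = 1; cy_1 = 1.5; cz_1 = 4.5; r_1 = 0.5; cx_2 = 0.5; cy_2 = 3; cz_2 = 6.5; cx_3 = 2; cy_3 = 6.5; cz_3 = 2; cx_4 = 5.5; cy_4 = 5.5; cz_4 = 5; r_4 = 0.5; cx_5 = 4; cy_5 = 4; cz_5 = 5; r_5 = 1; cx_6 = 3.5; cy_6 = 4; cz_6 = 3; r_6 = 1.5; cx_7 = 5; cy_7 = 4; cz_7 = 2; h_7 = 2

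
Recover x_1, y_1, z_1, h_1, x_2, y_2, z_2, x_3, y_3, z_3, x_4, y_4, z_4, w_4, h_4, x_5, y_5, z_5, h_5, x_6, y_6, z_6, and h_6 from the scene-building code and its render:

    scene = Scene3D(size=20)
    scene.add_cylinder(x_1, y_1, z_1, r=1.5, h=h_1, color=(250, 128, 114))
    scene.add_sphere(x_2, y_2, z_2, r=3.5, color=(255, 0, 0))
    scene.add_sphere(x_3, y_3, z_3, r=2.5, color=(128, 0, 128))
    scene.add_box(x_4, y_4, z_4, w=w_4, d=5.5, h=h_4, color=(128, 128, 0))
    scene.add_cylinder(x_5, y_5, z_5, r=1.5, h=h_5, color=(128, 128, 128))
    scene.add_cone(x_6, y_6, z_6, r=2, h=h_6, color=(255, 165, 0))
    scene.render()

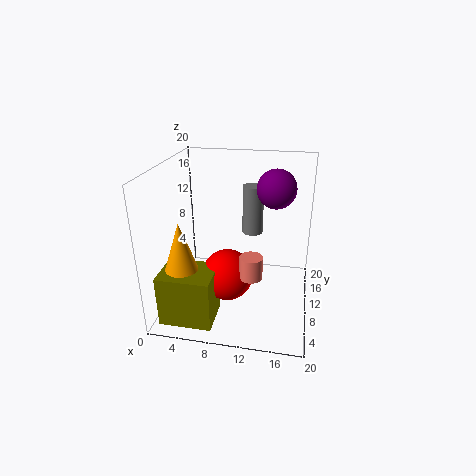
x_1 = 12.5, y_1 = 6, z_1 = 6.5, h_1 = 3, x_2 = 9, y_2 = 7.5, z_2 = 5.5, x_3 = 15, y_3 = 9.5, z_3 = 17.5, x_4 = 1, y_4 = 1.5, z_4 = 0.5, w_4 = 7, h_4 = 7, x_5 = 11.5, y_5 = 13.5, z_5 = 9.5, h_5 = 7, x_6 = 4.5, y_6 = 2.5, z_6 = 9, h_6 = 6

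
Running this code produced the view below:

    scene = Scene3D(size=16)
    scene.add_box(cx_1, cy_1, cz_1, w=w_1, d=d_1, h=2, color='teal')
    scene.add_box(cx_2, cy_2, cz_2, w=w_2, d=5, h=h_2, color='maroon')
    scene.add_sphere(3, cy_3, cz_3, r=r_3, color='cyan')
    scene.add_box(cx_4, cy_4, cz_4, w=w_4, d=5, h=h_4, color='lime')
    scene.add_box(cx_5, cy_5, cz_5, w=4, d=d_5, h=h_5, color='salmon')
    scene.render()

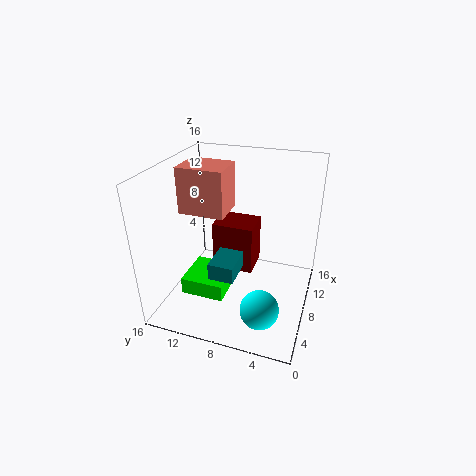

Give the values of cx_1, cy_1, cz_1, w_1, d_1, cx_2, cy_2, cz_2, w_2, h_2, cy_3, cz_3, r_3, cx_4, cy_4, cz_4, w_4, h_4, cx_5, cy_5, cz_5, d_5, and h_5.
cx_1 = 6, cy_1 = 8, cz_1 = 3, w_1 = 5, d_1 = 3, cx_2 = 10, cy_2 = 7, cz_2 = 2, w_2 = 4, h_2 = 6, cy_3 = 4, cz_3 = 3, r_3 = 2, cx_4 = 5, cy_4 = 9, cz_4 = 1, w_4 = 5, h_4 = 2, cx_5 = 6, cy_5 = 9, cz_5 = 11, d_5 = 5, h_5 = 5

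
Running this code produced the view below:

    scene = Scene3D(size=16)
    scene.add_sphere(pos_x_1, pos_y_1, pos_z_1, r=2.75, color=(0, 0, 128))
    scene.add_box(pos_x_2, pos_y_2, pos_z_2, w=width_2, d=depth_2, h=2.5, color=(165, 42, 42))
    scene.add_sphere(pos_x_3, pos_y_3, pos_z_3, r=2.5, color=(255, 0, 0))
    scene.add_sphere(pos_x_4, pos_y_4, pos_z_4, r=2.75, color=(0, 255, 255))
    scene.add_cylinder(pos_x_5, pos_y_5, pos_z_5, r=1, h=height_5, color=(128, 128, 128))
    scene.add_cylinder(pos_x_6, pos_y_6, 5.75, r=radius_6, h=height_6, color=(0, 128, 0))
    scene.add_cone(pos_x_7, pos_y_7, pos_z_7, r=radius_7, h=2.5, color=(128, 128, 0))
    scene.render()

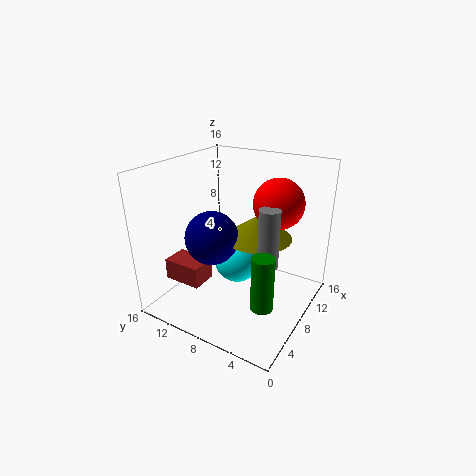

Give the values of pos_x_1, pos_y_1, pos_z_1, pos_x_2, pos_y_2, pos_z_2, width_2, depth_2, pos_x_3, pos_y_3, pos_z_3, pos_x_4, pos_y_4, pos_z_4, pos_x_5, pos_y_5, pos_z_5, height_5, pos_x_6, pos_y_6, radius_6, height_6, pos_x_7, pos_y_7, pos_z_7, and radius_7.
pos_x_1 = 4.5
pos_y_1 = 9
pos_z_1 = 9.25
pos_x_2 = 4.25
pos_y_2 = 11.25
pos_z_2 = 2.25
width_2 = 3
depth_2 = 4.5
pos_x_3 = 7.75
pos_y_3 = 3.25
pos_z_3 = 13
pos_x_4 = 9.5
pos_y_4 = 9
pos_z_4 = 4.25
pos_x_5 = 4.75
pos_y_5 = 2.75
pos_z_5 = 7.75
height_5 = 5.75
pos_x_6 = 1.25
pos_y_6 = 1.5
radius_6 = 1
height_6 = 5
pos_x_7 = 7.5
pos_y_7 = 5.25
pos_z_7 = 9
radius_7 = 3.5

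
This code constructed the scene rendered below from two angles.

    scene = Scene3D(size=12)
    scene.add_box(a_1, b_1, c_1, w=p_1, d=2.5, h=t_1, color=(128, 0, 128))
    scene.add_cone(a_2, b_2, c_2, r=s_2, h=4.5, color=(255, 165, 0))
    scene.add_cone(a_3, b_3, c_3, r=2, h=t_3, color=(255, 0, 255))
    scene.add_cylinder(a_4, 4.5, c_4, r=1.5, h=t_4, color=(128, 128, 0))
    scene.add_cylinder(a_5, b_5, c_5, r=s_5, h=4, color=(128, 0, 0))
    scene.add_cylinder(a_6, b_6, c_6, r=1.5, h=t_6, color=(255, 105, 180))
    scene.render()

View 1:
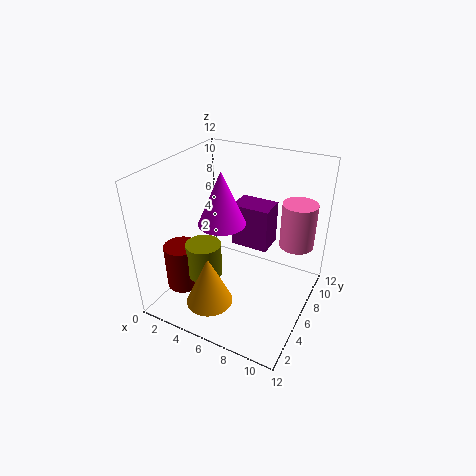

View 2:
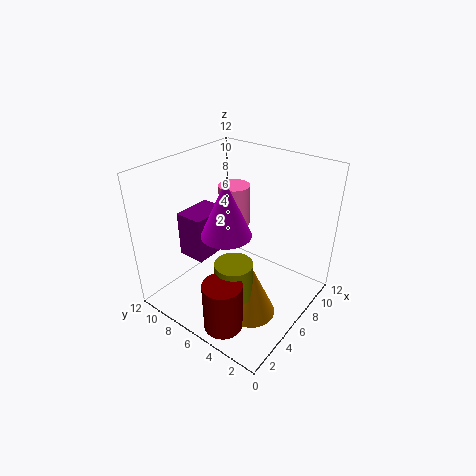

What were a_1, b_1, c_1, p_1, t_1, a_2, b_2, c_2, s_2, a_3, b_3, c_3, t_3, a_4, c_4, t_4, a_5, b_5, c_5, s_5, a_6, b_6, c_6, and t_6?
a_1 = 4
b_1 = 8.5
c_1 = 3.5
p_1 = 3.5
t_1 = 4
a_2 = 4.5
b_2 = 3.5
c_2 = 0.5
s_2 = 2
a_3 = 4.5
b_3 = 6
c_3 = 7
t_3 = 4.5
a_4 = 3.5
c_4 = 2.5
t_4 = 3
a_5 = 1.5
b_5 = 4
c_5 = 1
s_5 = 1.5
a_6 = 10
b_6 = 9.5
c_6 = 4.5
t_6 = 4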